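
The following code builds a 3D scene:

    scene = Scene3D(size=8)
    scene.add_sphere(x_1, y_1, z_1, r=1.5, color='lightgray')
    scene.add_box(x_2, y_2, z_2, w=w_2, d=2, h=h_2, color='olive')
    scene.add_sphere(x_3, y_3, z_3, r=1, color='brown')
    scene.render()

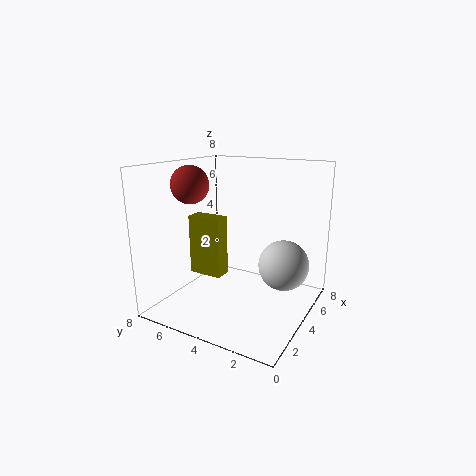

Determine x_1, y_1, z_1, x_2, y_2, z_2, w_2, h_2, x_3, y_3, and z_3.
x_1 = 6; y_1 = 2; z_1 = 2; x_2 = 3.5; y_2 = 5; z_2 = 1.5; w_2 = 1; h_2 = 3.5; x_3 = 2.5; y_3 = 6; z_3 = 7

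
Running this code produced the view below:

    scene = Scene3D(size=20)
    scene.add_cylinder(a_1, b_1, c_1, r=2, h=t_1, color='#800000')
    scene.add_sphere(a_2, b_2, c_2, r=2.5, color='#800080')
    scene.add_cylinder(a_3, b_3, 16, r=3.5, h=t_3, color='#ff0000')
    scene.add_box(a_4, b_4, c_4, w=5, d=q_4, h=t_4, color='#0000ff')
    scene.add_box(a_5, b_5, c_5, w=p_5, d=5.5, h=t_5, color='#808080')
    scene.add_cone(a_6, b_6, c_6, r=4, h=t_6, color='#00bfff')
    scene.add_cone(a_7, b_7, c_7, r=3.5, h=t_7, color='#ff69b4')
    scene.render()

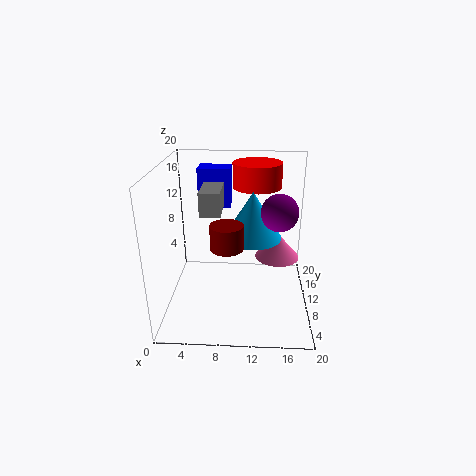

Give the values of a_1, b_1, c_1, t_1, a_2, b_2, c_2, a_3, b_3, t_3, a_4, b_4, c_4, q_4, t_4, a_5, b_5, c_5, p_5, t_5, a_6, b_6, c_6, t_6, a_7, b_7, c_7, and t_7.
a_1 = 9
b_1 = 4
c_1 = 11.5
t_1 = 3
a_2 = 15.5
b_2 = 9.5
c_2 = 14
a_3 = 12.5
b_3 = 14.5
t_3 = 3.5
a_4 = 3.5
b_4 = 16.5
c_4 = 12
q_4 = 3.5
t_4 = 6
a_5 = 4.5
b_5 = 11
c_5 = 12.5
p_5 = 3
t_5 = 3.5
a_6 = 12
b_6 = 10.5
c_6 = 10
t_6 = 6.5
a_7 = 16
b_7 = 16
c_7 = 4
t_7 = 4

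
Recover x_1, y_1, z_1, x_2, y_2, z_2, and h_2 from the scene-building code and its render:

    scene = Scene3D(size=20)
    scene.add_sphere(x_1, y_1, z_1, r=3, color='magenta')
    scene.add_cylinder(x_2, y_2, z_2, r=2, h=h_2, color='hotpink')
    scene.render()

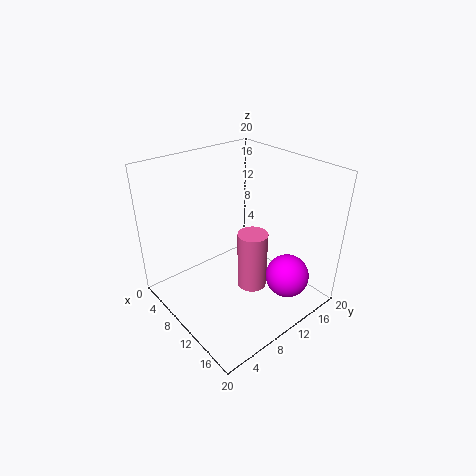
x_1 = 16
y_1 = 14
z_1 = 5
x_2 = 13
y_2 = 10
z_2 = 4
h_2 = 8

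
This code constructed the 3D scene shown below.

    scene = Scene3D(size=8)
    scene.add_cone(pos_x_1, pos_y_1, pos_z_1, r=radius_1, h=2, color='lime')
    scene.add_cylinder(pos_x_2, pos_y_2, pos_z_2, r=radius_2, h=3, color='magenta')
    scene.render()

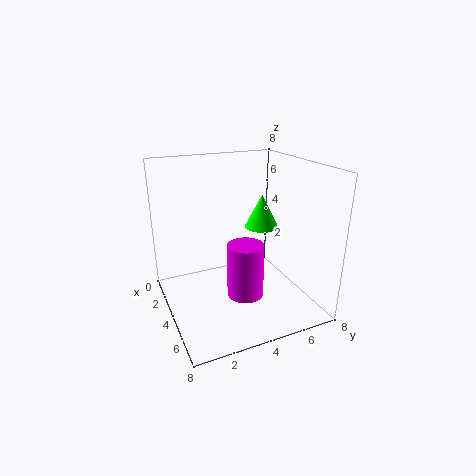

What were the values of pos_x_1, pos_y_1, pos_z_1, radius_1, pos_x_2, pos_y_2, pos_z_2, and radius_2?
pos_x_1 = 3; pos_y_1 = 6; pos_z_1 = 4; radius_1 = 1; pos_x_2 = 5; pos_y_2 = 4; pos_z_2 = 1; radius_2 = 1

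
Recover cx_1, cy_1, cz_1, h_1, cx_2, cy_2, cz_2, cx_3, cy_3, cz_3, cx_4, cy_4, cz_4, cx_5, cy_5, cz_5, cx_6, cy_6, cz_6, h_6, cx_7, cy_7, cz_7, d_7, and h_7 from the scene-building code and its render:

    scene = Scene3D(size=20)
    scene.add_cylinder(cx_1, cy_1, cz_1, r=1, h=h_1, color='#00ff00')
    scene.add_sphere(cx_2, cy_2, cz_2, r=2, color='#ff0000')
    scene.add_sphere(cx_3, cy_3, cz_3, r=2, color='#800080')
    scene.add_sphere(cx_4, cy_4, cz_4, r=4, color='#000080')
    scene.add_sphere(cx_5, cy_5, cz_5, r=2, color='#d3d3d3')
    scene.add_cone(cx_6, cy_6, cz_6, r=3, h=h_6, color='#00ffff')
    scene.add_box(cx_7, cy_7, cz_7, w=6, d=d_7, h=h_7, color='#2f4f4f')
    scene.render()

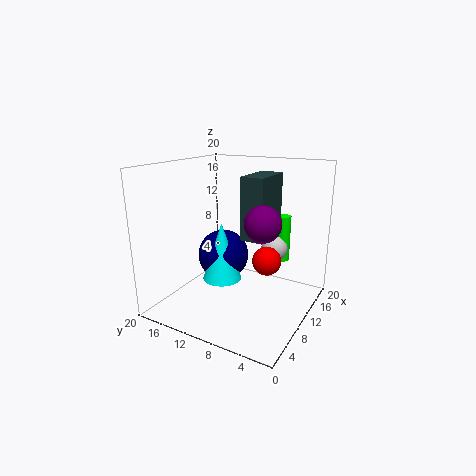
cx_1 = 17, cy_1 = 6, cz_1 = 5, h_1 = 7, cx_2 = 11, cy_2 = 6, cz_2 = 7, cx_3 = 3, cy_3 = 3, cz_3 = 15, cx_4 = 14, cy_4 = 15, cz_4 = 5, cx_5 = 16, cy_5 = 7, cz_5 = 7, cx_6 = 12, cy_6 = 14, cz_6 = 2, h_6 = 9, cx_7 = 7, cy_7 = 5, cz_7 = 11, d_7 = 3, h_7 = 8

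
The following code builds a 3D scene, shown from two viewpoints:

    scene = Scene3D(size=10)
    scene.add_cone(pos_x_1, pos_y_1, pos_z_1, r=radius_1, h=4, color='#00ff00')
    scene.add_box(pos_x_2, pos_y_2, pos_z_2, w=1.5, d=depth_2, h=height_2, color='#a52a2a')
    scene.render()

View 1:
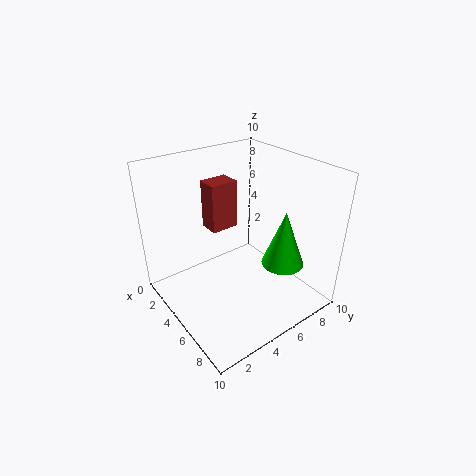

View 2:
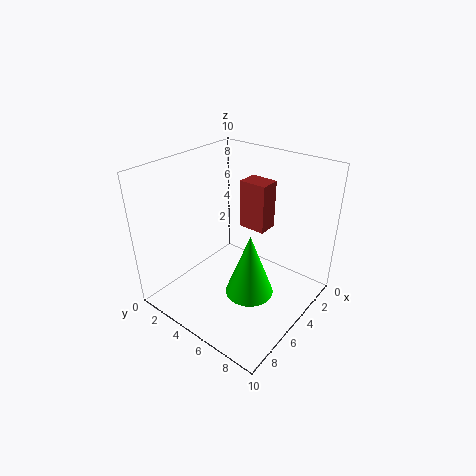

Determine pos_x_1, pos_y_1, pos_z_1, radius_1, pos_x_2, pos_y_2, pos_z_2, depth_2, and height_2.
pos_x_1 = 7; pos_y_1 = 7.5; pos_z_1 = 3; radius_1 = 1.5; pos_x_2 = 2; pos_y_2 = 4; pos_z_2 = 5; depth_2 = 2; height_2 = 3.5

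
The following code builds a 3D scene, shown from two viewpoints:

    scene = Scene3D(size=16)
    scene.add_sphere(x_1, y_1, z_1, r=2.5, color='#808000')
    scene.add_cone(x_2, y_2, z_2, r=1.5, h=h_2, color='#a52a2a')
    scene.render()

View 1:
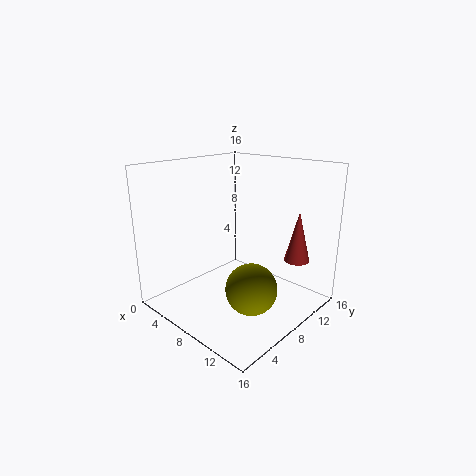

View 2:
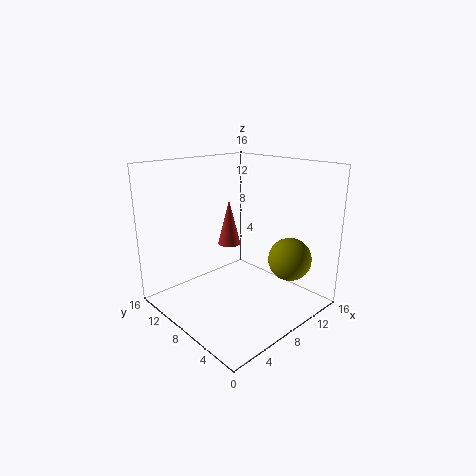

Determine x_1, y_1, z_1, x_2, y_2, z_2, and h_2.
x_1 = 13, y_1 = 4.5, z_1 = 5, x_2 = 12, y_2 = 14, z_2 = 4.5, h_2 = 6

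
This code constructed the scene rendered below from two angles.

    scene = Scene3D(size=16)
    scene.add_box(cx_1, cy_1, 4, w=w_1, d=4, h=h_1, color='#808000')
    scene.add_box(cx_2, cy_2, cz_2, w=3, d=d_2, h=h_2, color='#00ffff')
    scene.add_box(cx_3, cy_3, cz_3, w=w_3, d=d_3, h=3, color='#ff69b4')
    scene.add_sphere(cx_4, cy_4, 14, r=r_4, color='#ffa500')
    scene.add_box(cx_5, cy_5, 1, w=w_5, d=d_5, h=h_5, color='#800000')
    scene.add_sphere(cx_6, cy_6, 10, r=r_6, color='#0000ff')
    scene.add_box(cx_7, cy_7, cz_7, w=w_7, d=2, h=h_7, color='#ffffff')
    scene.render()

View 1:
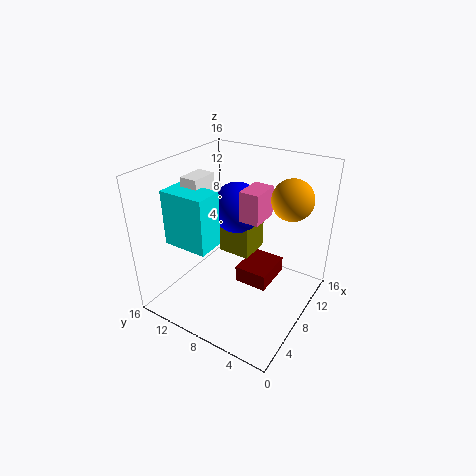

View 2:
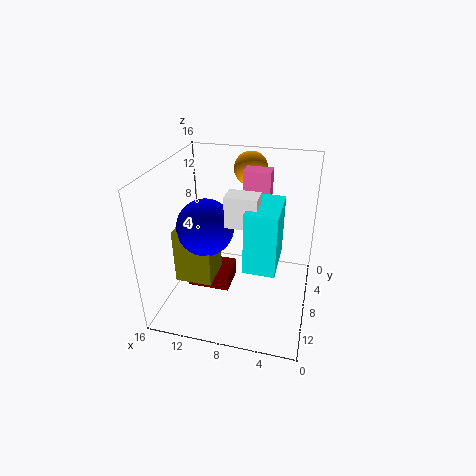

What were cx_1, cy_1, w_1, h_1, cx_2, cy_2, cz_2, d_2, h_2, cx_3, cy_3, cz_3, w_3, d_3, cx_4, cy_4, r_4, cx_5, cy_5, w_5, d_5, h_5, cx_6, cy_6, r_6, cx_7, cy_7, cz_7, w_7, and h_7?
cx_1 = 10
cy_1 = 8
w_1 = 4
h_1 = 6
cx_2 = 3
cy_2 = 9
cz_2 = 8
d_2 = 5
h_2 = 6
cx_3 = 5
cy_3 = 4
cz_3 = 12
w_3 = 3
d_3 = 2
cx_4 = 8
cy_4 = 2
r_4 = 2
cx_5 = 9
cy_5 = 5
w_5 = 5
d_5 = 4
h_5 = 2
cx_6 = 11
cy_6 = 10
r_6 = 3
cx_7 = 5
cy_7 = 11
cz_7 = 12
w_7 = 3
h_7 = 3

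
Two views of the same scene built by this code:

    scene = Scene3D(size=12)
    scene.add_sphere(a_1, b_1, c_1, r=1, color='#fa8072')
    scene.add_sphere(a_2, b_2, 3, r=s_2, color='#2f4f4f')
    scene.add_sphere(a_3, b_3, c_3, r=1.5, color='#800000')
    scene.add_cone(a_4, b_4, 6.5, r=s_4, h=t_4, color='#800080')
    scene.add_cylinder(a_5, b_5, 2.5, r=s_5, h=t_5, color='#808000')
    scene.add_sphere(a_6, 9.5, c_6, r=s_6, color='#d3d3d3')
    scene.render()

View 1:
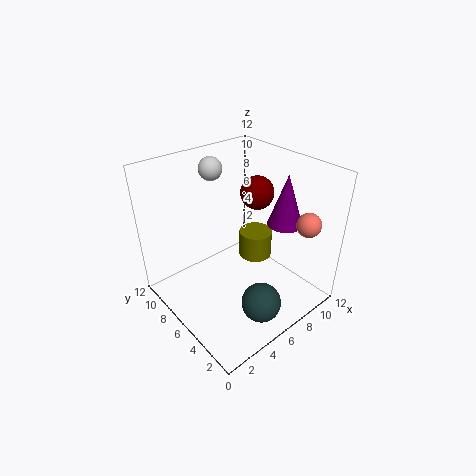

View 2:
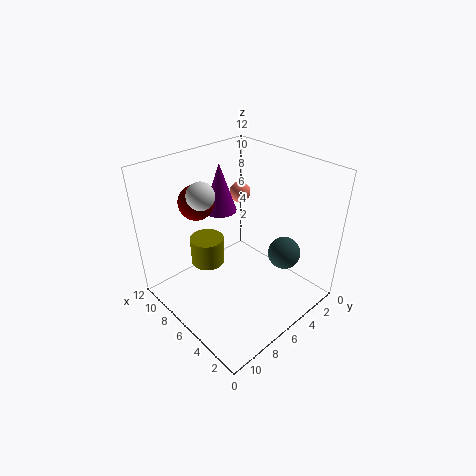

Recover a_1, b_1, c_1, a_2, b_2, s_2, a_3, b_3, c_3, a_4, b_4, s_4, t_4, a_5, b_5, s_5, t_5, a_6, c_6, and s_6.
a_1 = 10, b_1 = 2, c_1 = 7.5, a_2 = 4.5, b_2 = 1.5, s_2 = 1.5, a_3 = 9.5, b_3 = 7.5, c_3 = 8.5, a_4 = 10, b_4 = 4.5, s_4 = 1.5, t_4 = 4.5, a_5 = 9, b_5 = 7, s_5 = 1.5, t_5 = 2.5, a_6 = 6, c_6 = 11, s_6 = 1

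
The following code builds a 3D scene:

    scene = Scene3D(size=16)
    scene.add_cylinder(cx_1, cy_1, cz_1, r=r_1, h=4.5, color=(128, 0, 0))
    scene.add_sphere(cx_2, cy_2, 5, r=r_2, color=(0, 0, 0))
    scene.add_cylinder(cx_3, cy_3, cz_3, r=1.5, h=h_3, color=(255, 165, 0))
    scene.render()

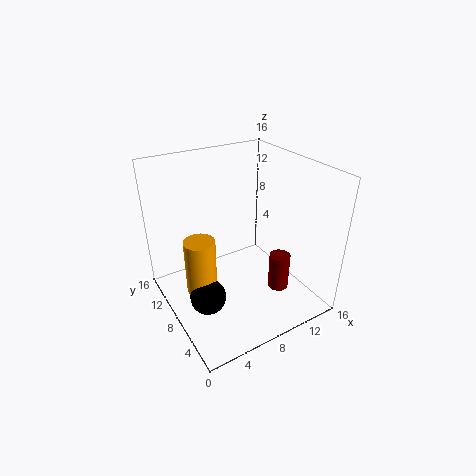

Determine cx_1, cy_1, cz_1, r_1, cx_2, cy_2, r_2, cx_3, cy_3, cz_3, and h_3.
cx_1 = 13
cy_1 = 6.5
cz_1 = 0.25
r_1 = 1.25
cx_2 = 2.25
cy_2 = 4.25
r_2 = 1.75
cx_3 = 2.25
cy_3 = 5.5
cz_3 = 5.25
h_3 = 5.5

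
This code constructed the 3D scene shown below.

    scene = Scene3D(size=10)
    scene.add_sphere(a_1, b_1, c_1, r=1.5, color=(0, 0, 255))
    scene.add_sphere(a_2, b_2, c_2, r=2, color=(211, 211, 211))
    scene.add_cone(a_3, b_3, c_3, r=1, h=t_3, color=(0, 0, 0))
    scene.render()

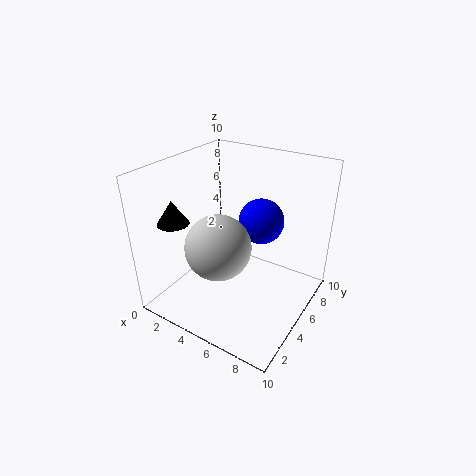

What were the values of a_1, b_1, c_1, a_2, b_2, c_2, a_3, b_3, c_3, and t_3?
a_1 = 6.5, b_1 = 5.5, c_1 = 6.5, a_2 = 5.5, b_2 = 2, c_2 = 6, a_3 = 2.5, b_3 = 1.5, c_3 = 7, t_3 = 1.5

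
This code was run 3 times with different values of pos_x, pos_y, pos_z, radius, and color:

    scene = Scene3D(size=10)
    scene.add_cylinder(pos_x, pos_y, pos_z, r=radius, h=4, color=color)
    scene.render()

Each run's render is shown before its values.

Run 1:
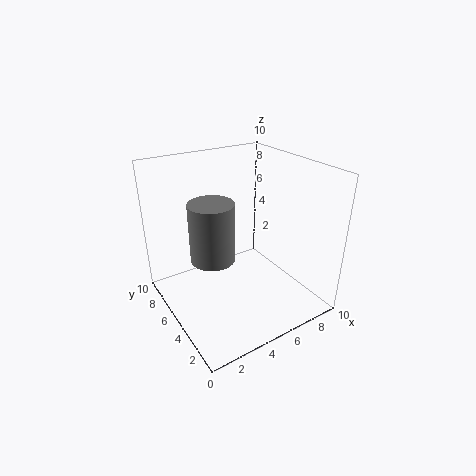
pos_x = 3; pos_y = 5; pos_z = 4; radius = 1.5; color = 'gray'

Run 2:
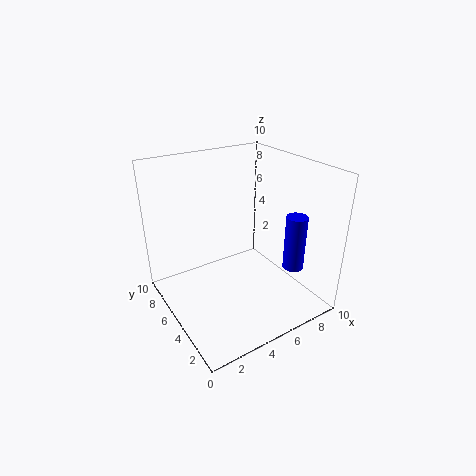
pos_x = 8.5; pos_y = 3; pos_z = 2.5; radius = 0.75; color = 'blue'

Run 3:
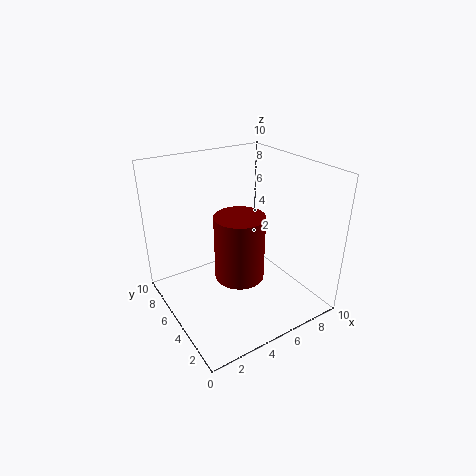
pos_x = 3.5; pos_y = 2.5; pos_z = 4; radius = 1.5; color = 'maroon'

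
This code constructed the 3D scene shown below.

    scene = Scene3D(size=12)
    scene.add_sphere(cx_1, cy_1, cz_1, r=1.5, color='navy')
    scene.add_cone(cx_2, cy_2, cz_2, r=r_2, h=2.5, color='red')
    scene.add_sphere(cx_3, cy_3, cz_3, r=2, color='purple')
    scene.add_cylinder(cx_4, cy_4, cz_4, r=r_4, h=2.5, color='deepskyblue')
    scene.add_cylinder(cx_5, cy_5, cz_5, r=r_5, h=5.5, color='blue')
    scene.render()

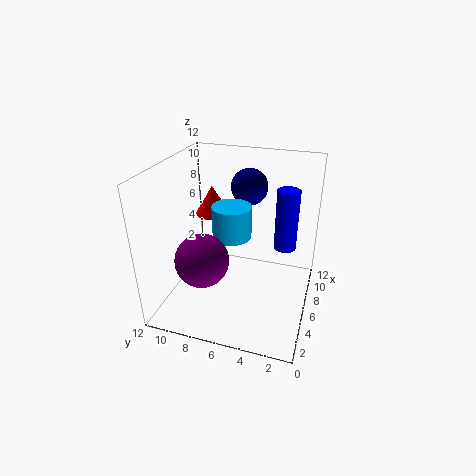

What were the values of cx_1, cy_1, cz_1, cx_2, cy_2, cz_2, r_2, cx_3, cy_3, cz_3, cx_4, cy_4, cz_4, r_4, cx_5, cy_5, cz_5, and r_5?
cx_1 = 7.5, cy_1 = 5.5, cz_1 = 10, cx_2 = 8, cy_2 = 9, cz_2 = 7, r_2 = 1.5, cx_3 = 2, cy_3 = 7.5, cz_3 = 6, cx_4 = 4.5, cy_4 = 6, cz_4 = 7, r_4 = 1.5, cx_5 = 9, cy_5 = 2.5, cz_5 = 4, r_5 = 1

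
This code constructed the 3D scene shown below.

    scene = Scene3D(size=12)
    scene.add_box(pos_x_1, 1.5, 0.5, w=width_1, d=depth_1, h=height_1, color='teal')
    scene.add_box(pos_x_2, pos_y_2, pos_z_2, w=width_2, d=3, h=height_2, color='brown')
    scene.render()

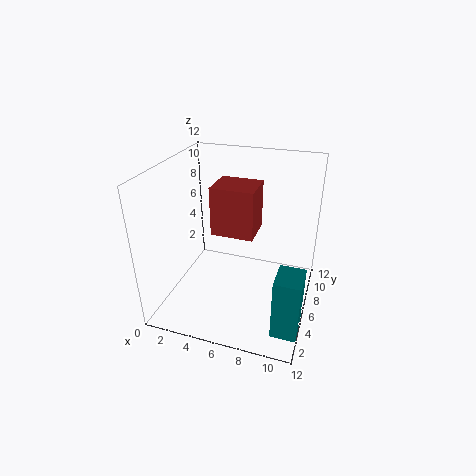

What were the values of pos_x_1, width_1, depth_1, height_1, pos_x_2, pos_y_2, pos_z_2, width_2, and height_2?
pos_x_1 = 10
width_1 = 2
depth_1 = 2.5
height_1 = 5
pos_x_2 = 4
pos_y_2 = 5
pos_z_2 = 6.5
width_2 = 3.5
height_2 = 4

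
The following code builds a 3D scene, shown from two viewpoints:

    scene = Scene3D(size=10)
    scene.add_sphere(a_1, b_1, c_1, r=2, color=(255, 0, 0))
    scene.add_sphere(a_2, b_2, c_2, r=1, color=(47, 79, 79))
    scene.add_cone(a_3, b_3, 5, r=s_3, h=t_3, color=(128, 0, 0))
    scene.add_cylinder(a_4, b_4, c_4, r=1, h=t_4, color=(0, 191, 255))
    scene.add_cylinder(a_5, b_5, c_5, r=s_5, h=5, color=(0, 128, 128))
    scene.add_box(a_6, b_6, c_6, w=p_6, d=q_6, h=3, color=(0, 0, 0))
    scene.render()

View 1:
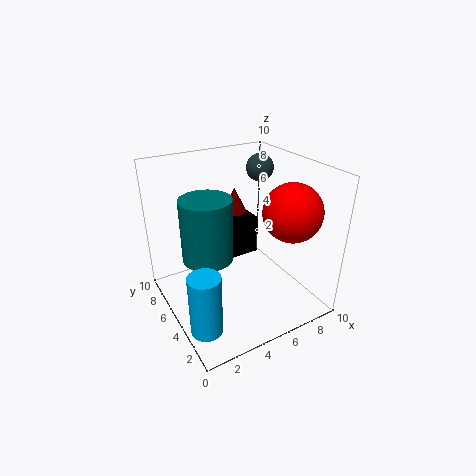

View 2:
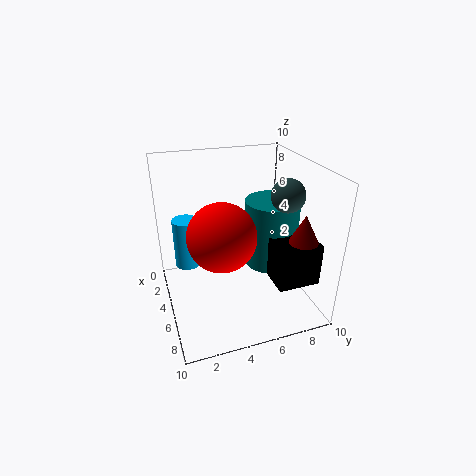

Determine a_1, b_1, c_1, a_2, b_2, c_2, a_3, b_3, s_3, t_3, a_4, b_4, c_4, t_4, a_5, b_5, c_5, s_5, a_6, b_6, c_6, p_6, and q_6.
a_1 = 8, b_1 = 3, c_1 = 7, a_2 = 8, b_2 = 7, c_2 = 9, a_3 = 7, b_3 = 9, s_3 = 1, t_3 = 2, a_4 = 1, b_4 = 2, c_4 = 1, t_4 = 4, a_5 = 4, b_5 = 8, c_5 = 2, s_5 = 2, a_6 = 5, b_6 = 7, c_6 = 2, p_6 = 3, q_6 = 3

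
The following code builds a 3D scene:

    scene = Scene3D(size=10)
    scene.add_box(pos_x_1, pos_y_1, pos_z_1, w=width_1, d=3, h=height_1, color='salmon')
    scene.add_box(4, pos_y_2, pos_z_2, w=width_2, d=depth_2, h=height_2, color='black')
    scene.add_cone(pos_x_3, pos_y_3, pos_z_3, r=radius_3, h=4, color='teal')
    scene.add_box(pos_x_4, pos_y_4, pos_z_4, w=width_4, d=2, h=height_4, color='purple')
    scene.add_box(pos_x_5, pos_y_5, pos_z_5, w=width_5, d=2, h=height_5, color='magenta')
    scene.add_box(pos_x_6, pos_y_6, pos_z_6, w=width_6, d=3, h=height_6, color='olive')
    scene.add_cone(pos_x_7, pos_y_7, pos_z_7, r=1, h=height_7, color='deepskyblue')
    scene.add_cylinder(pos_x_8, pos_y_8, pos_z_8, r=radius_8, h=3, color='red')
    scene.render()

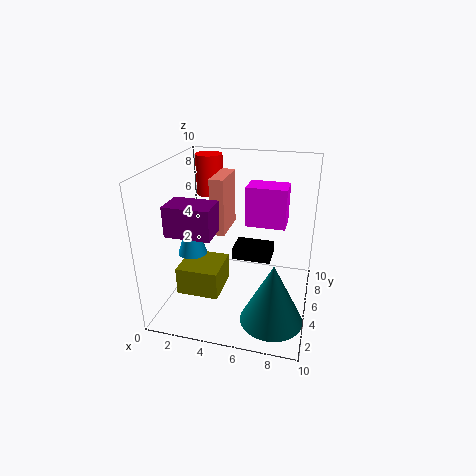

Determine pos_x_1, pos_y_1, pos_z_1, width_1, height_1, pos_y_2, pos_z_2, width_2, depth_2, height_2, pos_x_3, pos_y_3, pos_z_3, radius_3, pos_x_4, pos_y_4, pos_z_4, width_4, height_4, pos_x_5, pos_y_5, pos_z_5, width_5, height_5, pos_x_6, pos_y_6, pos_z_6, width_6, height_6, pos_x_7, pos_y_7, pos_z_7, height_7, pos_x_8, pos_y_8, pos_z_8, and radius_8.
pos_x_1 = 3, pos_y_1 = 5, pos_z_1 = 5, width_1 = 1, height_1 = 4, pos_y_2 = 7, pos_z_2 = 2, width_2 = 3, depth_2 = 2, height_2 = 1, pos_x_3 = 8, pos_y_3 = 2, pos_z_3 = 1, radius_3 = 2, pos_x_4 = 1, pos_y_4 = 2, pos_z_4 = 6, width_4 = 3, height_4 = 2, pos_x_5 = 5, pos_y_5 = 7, pos_z_5 = 5, width_5 = 3, height_5 = 3, pos_x_6 = 1, pos_y_6 = 3, pos_z_6 = 1, width_6 = 3, height_6 = 2, pos_x_7 = 2, pos_y_7 = 4, pos_z_7 = 4, height_7 = 3, pos_x_8 = 2, pos_y_8 = 8, pos_z_8 = 7, radius_8 = 1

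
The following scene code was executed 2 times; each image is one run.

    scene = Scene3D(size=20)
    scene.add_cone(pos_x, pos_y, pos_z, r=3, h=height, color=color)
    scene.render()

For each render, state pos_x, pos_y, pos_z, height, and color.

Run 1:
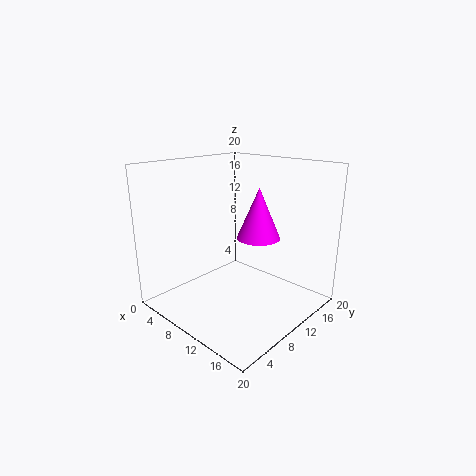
pos_x = 12, pos_y = 12, pos_z = 10, height = 7, color = 'magenta'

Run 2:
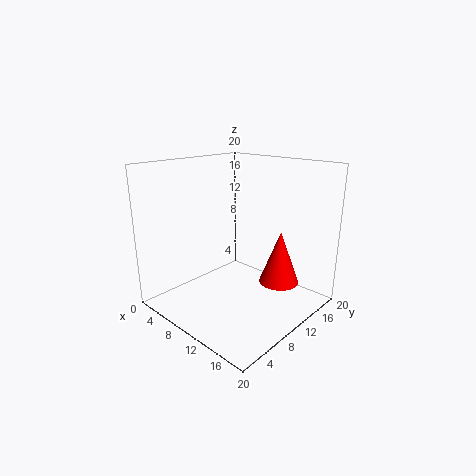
pos_x = 13, pos_y = 16, pos_z = 2, height = 8, color = 'red'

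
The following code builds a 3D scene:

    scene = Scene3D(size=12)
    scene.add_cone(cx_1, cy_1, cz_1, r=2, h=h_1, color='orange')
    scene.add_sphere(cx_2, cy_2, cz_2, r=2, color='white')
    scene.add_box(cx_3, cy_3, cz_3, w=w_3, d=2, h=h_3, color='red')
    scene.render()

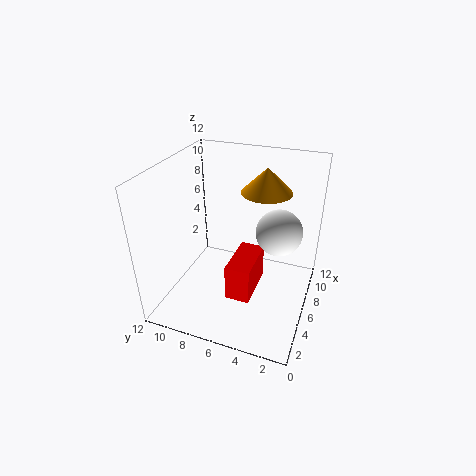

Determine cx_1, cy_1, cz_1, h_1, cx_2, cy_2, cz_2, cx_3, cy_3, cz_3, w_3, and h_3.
cx_1 = 7; cy_1 = 4; cz_1 = 10; h_1 = 2; cx_2 = 8; cy_2 = 3; cz_2 = 6; cx_3 = 3; cy_3 = 4; cz_3 = 2; w_3 = 4; h_3 = 3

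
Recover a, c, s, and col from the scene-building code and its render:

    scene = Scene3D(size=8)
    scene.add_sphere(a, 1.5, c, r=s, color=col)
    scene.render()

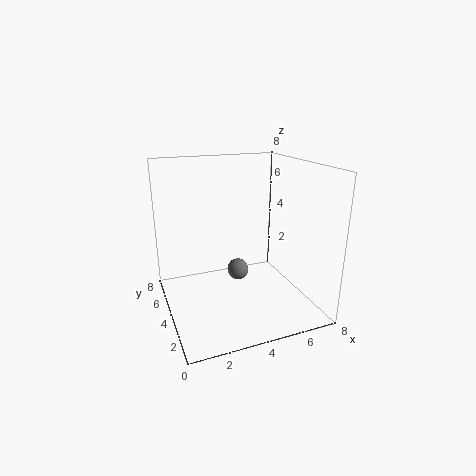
a = 3
c = 3.5
s = 0.5
col = 'gray'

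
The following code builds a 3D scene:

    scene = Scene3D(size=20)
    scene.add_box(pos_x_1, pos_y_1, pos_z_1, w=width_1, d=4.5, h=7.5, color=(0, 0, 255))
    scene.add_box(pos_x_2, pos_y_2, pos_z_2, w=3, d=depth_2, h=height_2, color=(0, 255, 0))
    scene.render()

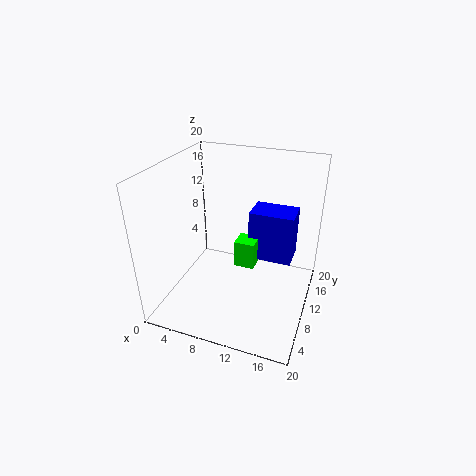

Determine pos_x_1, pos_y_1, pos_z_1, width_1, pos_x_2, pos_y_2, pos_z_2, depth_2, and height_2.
pos_x_1 = 10.5
pos_y_1 = 13
pos_z_1 = 5
width_1 = 6.5
pos_x_2 = 9
pos_y_2 = 11
pos_z_2 = 4.5
depth_2 = 3
height_2 = 4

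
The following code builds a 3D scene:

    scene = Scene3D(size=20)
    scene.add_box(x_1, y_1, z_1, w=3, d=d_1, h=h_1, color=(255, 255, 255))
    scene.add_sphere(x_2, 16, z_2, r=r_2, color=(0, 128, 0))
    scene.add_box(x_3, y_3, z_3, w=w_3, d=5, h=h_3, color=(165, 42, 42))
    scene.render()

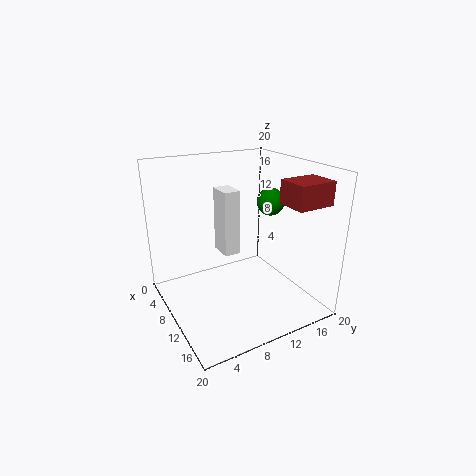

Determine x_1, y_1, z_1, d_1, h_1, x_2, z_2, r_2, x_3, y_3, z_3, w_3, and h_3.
x_1 = 11
y_1 = 6
z_1 = 10
d_1 = 2
h_1 = 8
x_2 = 9
z_2 = 14
r_2 = 2
x_3 = 15
y_3 = 13
z_3 = 16
w_3 = 4
h_3 = 3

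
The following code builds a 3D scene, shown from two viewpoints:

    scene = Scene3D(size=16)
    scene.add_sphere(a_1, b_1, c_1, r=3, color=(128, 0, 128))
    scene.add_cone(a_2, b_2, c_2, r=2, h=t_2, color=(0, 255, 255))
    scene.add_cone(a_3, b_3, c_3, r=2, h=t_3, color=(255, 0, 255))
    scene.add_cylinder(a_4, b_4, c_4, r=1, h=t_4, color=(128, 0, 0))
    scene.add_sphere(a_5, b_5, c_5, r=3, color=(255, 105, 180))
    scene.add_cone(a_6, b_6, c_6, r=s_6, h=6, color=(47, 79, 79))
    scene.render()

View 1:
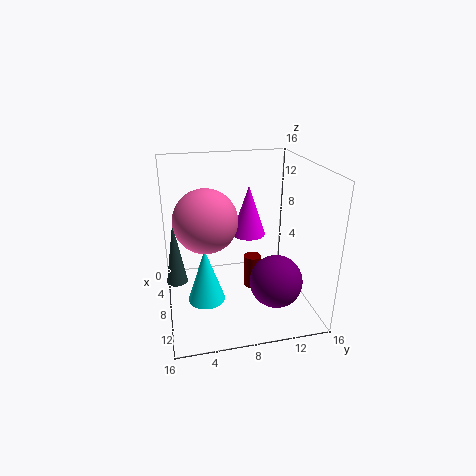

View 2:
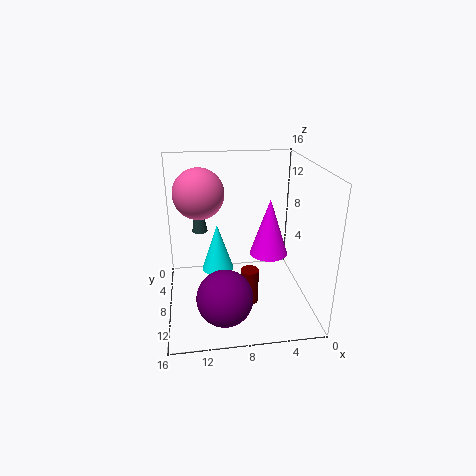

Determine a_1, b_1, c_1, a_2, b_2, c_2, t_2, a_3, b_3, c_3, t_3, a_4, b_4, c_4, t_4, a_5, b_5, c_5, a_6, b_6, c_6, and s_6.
a_1 = 10, b_1 = 12, c_1 = 3, a_2 = 10, b_2 = 4, c_2 = 2, t_2 = 6, a_3 = 5, b_3 = 10, c_3 = 7, t_3 = 6, a_4 = 7, b_4 = 10, c_4 = 1, t_4 = 4, a_5 = 12, b_5 = 4, c_5 = 12, a_6 = 12, b_6 = 1, c_6 = 6, s_6 = 1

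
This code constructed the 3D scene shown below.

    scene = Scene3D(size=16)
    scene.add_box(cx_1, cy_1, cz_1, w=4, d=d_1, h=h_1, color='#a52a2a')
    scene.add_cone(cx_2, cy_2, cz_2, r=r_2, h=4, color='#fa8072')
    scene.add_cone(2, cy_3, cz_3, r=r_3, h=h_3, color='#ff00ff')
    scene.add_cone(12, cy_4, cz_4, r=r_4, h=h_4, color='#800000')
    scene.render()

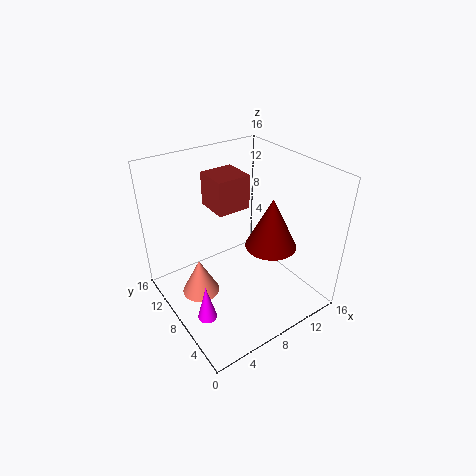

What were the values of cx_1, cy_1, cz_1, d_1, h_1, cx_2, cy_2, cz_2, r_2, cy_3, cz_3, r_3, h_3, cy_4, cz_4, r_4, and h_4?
cx_1 = 7; cy_1 = 10; cz_1 = 10; d_1 = 4; h_1 = 4; cx_2 = 3; cy_2 = 8; cz_2 = 3; r_2 = 2; cy_3 = 5; cz_3 = 2; r_3 = 1; h_3 = 4; cy_4 = 7; cz_4 = 6; r_4 = 3; h_4 = 6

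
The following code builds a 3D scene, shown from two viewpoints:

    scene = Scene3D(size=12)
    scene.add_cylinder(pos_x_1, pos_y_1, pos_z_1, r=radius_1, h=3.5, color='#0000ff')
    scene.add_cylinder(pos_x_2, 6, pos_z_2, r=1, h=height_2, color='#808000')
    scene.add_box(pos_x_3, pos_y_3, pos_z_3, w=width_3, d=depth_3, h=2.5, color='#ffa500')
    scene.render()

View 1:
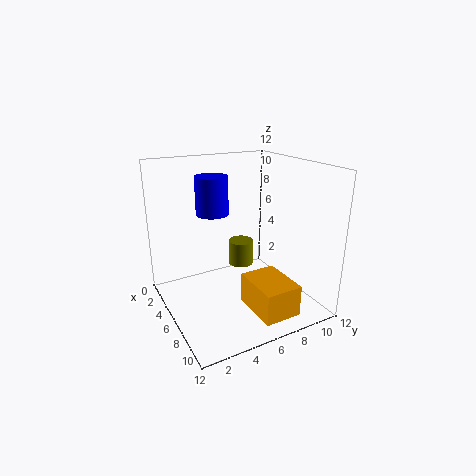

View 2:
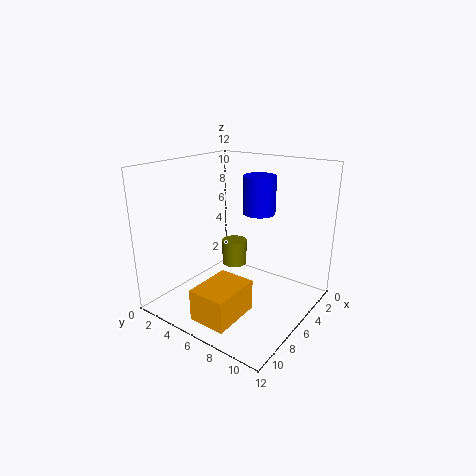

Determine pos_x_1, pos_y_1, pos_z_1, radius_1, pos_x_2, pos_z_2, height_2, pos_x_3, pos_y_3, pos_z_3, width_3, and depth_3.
pos_x_1 = 2, pos_y_1 = 5.5, pos_z_1 = 7, radius_1 = 1.5, pos_x_2 = 6.5, pos_z_2 = 4, height_2 = 2, pos_x_3 = 7.5, pos_y_3 = 5.5, pos_z_3 = 1, width_3 = 4, depth_3 = 3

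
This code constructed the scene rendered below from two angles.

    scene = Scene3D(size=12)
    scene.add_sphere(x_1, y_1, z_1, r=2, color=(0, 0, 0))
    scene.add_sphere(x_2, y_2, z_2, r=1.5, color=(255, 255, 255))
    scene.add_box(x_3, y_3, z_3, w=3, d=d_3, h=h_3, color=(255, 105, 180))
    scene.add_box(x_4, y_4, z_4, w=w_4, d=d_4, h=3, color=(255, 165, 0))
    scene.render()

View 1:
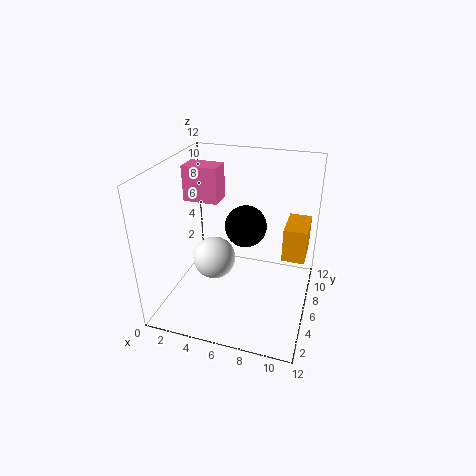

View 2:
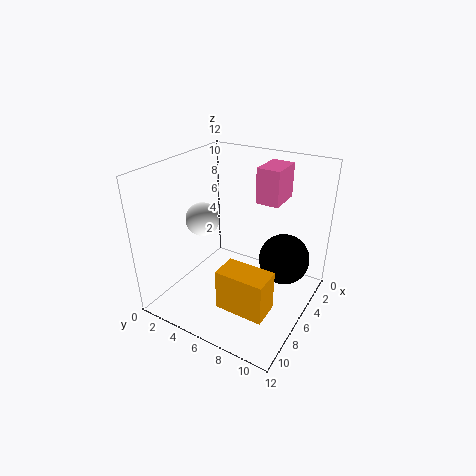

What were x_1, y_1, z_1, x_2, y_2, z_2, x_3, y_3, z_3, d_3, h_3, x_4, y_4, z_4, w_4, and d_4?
x_1 = 5.5; y_1 = 10; z_1 = 5; x_2 = 5.5; y_2 = 2; z_2 = 6.5; x_3 = 1; y_3 = 6.5; z_3 = 8.5; d_3 = 2; h_3 = 3; x_4 = 9.5; y_4 = 7.5; z_4 = 3.5; w_4 = 2; d_4 = 3.5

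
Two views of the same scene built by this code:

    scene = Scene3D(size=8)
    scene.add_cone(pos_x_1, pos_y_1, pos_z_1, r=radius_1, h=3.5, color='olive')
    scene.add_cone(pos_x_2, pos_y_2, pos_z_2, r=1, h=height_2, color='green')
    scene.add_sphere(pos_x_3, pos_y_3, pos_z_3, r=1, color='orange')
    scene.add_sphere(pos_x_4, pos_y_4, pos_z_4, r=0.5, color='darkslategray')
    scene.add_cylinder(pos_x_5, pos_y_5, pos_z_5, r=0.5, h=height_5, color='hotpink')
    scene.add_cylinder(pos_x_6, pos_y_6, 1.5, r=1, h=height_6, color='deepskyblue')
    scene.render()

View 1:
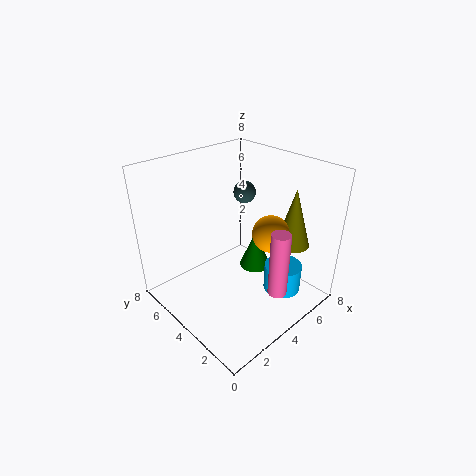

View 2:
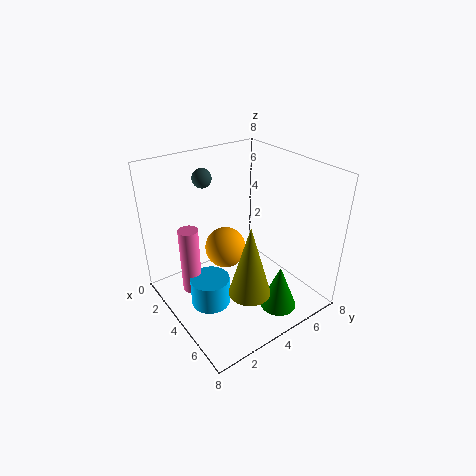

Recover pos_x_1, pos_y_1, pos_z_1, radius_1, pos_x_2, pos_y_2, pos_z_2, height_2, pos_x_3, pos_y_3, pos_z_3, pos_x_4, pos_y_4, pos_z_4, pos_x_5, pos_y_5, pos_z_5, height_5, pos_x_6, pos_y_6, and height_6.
pos_x_1 = 7
pos_y_1 = 2.5
pos_z_1 = 3
radius_1 = 1
pos_x_2 = 6.5
pos_y_2 = 5
pos_z_2 = 0.5
height_2 = 2.5
pos_x_3 = 5
pos_y_3 = 2.5
pos_z_3 = 4.5
pos_x_4 = 3
pos_y_4 = 2.5
pos_z_4 = 7.5
pos_x_5 = 4
pos_y_5 = 1
pos_z_5 = 2
height_5 = 3.5
pos_x_6 = 5
pos_y_6 = 1.5
height_6 = 1.5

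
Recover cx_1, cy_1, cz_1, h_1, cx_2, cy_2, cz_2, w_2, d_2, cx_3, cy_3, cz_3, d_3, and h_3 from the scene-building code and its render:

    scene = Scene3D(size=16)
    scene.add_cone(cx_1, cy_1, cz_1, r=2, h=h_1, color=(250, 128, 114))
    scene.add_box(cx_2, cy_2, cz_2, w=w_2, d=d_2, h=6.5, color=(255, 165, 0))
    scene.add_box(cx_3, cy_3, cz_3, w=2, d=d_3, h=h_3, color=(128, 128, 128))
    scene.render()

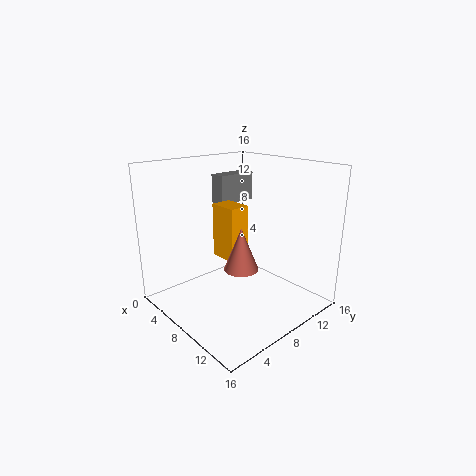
cx_1 = 8; cy_1 = 8.5; cz_1 = 4; h_1 = 5; cx_2 = 3.5; cy_2 = 8; cz_2 = 4.5; w_2 = 3.5; d_2 = 2.5; cx_3 = 1.5; cy_3 = 9.5; cz_3 = 10.5; d_3 = 5; h_3 = 3.5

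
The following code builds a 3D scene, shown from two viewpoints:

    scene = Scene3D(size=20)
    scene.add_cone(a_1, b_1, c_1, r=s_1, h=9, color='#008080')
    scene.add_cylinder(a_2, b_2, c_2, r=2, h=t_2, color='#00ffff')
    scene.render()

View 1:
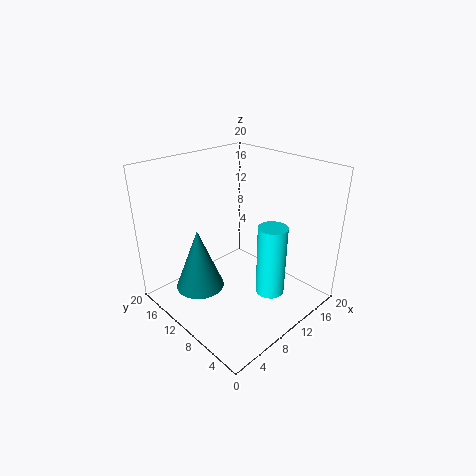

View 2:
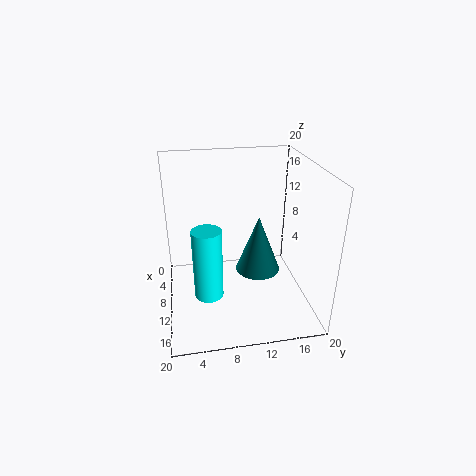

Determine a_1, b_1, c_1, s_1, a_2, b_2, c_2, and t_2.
a_1 = 6, b_1 = 14, c_1 = 2, s_1 = 3.5, a_2 = 12, b_2 = 5.5, c_2 = 2.5, t_2 = 10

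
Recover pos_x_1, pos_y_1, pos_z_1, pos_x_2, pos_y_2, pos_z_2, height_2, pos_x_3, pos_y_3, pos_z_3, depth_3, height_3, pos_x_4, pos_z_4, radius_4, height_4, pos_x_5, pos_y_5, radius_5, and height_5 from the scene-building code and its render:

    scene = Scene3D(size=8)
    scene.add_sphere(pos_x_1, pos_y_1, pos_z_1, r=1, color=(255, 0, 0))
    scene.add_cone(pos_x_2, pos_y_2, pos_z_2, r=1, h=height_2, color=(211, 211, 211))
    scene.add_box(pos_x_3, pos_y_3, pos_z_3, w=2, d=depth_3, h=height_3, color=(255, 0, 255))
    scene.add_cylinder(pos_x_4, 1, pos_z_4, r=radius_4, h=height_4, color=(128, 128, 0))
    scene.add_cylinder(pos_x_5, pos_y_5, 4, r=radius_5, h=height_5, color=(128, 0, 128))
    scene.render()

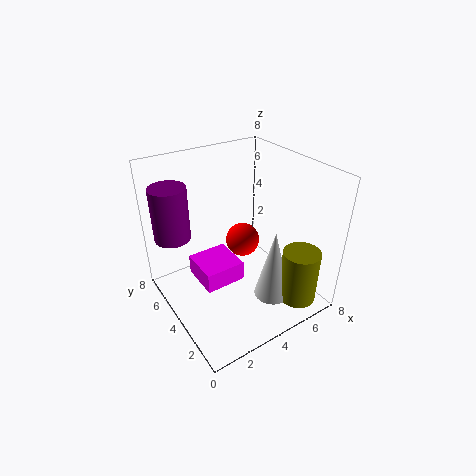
pos_x_1 = 5; pos_y_1 = 5; pos_z_1 = 3; pos_x_2 = 5; pos_y_2 = 2; pos_z_2 = 1; height_2 = 4; pos_x_3 = 1; pos_y_3 = 2; pos_z_3 = 3; depth_3 = 2; height_3 = 1; pos_x_4 = 6; pos_z_4 = 1; radius_4 = 1; height_4 = 3; pos_x_5 = 1; pos_y_5 = 6; radius_5 = 1; height_5 = 3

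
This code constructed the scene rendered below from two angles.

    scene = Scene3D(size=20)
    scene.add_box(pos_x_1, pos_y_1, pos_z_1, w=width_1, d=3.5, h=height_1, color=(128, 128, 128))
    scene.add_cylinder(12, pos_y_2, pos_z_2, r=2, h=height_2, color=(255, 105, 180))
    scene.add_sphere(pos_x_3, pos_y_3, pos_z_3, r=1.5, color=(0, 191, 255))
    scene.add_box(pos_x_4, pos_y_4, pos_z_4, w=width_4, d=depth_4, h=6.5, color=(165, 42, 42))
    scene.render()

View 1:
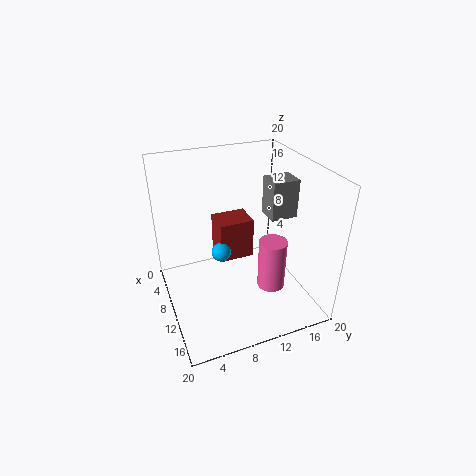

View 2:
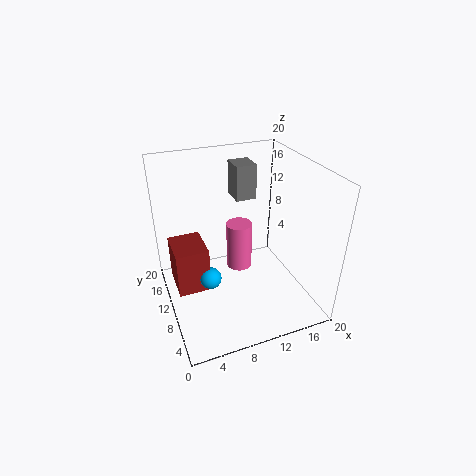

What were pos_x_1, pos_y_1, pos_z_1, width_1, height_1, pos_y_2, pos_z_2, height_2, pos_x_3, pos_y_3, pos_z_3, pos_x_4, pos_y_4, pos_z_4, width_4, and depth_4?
pos_x_1 = 11
pos_y_1 = 13
pos_z_1 = 14
width_1 = 3
height_1 = 5
pos_y_2 = 14.5
pos_z_2 = 2
height_2 = 7.5
pos_x_3 = 5.5
pos_y_3 = 9
pos_z_3 = 5
pos_x_4 = 1
pos_y_4 = 9
pos_z_4 = 3
width_4 = 4.5
depth_4 = 5.5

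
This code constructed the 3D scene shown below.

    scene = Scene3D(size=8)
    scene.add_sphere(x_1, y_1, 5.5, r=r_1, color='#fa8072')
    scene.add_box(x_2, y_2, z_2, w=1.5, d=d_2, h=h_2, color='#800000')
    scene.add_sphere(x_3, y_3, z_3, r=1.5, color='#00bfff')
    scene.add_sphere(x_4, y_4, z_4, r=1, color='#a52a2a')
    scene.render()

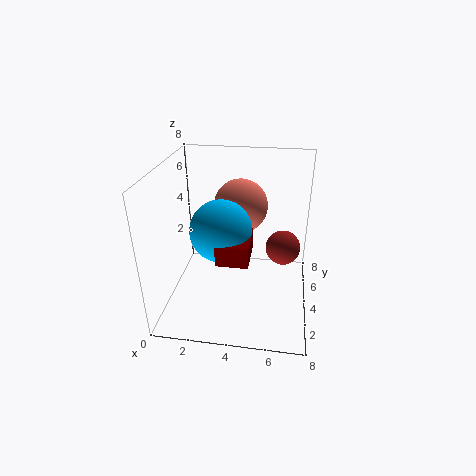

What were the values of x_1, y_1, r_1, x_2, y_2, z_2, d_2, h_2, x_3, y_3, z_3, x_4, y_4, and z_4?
x_1 = 4, y_1 = 5, r_1 = 1.5, x_2 = 3.5, y_2 = 0.5, z_2 = 4.5, d_2 = 2, h_2 = 1, x_3 = 3.5, y_3 = 2, z_3 = 5.5, x_4 = 6.5, y_4 = 5, z_4 = 3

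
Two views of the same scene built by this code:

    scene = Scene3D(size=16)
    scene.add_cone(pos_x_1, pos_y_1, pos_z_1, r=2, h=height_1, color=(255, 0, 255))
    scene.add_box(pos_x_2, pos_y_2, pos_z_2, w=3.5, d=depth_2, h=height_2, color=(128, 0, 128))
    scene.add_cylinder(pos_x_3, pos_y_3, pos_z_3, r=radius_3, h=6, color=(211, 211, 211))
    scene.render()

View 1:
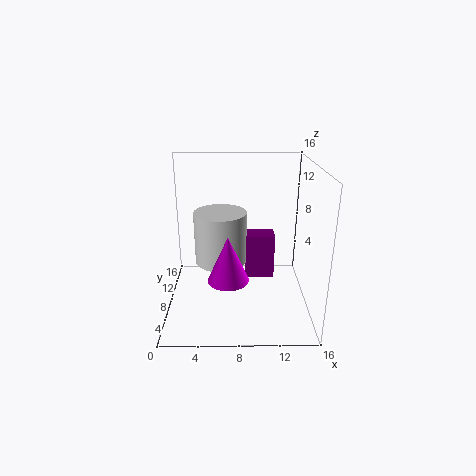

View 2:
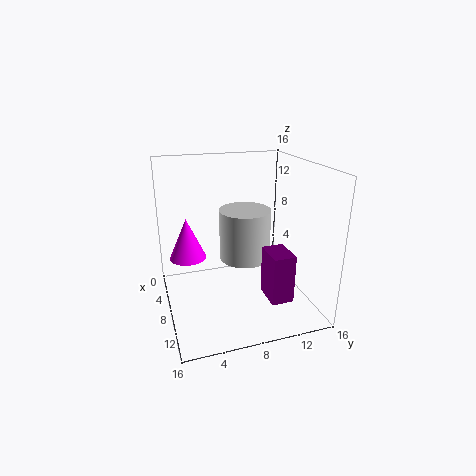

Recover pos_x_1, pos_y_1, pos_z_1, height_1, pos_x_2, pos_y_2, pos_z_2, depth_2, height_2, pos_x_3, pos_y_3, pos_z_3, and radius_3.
pos_x_1 = 7, pos_y_1 = 2.5, pos_z_1 = 6, height_1 = 4.5, pos_x_2 = 9, pos_y_2 = 10.5, pos_z_2 = 1.5, depth_2 = 2.5, height_2 = 5.5, pos_x_3 = 6, pos_y_3 = 9.5, pos_z_3 = 4.5, radius_3 = 3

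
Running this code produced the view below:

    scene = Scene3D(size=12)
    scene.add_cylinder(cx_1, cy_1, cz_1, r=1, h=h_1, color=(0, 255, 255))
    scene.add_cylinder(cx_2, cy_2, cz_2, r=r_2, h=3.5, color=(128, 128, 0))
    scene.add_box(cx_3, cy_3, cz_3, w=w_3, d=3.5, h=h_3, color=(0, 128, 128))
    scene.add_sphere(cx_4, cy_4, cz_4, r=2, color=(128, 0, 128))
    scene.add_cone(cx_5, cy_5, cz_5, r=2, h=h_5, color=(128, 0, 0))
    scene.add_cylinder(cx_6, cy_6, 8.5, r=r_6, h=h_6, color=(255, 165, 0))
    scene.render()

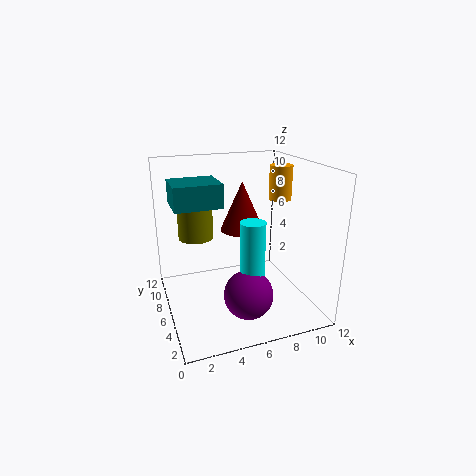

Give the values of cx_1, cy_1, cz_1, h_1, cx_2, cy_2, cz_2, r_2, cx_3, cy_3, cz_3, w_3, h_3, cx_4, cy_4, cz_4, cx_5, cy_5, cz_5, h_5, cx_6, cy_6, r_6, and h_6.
cx_1 = 6.5
cy_1 = 4
cz_1 = 2.5
h_1 = 5.5
cx_2 = 3
cy_2 = 8.5
cz_2 = 5.5
r_2 = 1.5
cx_3 = 1
cy_3 = 6.5
cz_3 = 8.5
w_3 = 4
h_3 = 2
cx_4 = 6
cy_4 = 3.5
cz_4 = 2
cx_5 = 7.5
cy_5 = 9
cz_5 = 5.5
h_5 = 4.5
cx_6 = 10.5
cy_6 = 7.5
r_6 = 1
h_6 = 3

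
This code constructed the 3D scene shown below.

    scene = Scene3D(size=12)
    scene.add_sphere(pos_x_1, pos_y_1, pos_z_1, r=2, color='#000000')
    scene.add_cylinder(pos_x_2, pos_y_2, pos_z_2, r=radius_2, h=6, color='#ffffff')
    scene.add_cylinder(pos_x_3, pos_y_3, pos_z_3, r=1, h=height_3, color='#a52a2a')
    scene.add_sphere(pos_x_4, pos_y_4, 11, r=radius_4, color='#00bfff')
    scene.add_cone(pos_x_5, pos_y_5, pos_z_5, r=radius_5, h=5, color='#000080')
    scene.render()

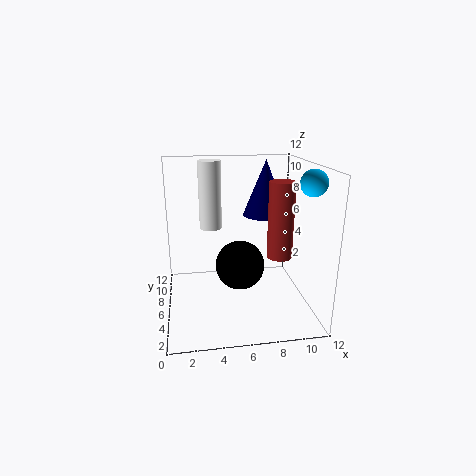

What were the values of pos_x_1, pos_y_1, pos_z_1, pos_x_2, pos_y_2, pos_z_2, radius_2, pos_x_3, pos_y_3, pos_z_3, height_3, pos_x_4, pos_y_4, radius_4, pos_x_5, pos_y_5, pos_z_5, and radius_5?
pos_x_1 = 6, pos_y_1 = 5, pos_z_1 = 4, pos_x_2 = 4, pos_y_2 = 9, pos_z_2 = 6, radius_2 = 1, pos_x_3 = 9, pos_y_3 = 4, pos_z_3 = 5, height_3 = 6, pos_x_4 = 11, pos_y_4 = 3, radius_4 = 1, pos_x_5 = 9, pos_y_5 = 9, pos_z_5 = 7, radius_5 = 2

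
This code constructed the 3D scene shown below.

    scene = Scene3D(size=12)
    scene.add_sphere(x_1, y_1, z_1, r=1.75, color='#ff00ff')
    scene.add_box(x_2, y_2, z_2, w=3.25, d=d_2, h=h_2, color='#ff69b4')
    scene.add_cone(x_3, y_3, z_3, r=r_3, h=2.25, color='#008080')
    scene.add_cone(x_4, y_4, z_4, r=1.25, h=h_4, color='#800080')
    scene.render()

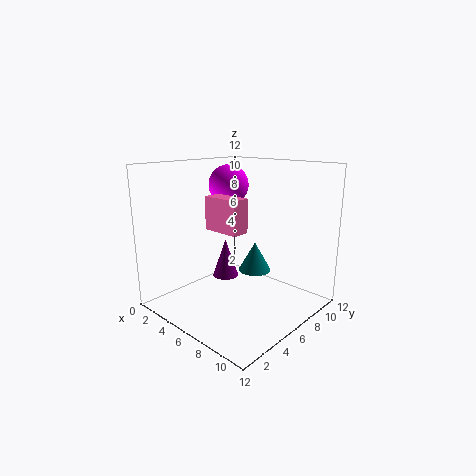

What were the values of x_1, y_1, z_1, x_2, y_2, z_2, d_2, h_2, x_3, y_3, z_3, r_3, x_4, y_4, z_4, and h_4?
x_1 = 3.5; y_1 = 7.5; z_1 = 10; x_2 = 4; y_2 = 4.25; z_2 = 6.75; d_2 = 1.5; h_2 = 2.75; x_3 = 8.25; y_3 = 5.5; z_3 = 4; r_3 = 1.25; x_4 = 2.25; y_4 = 8.25; z_4 = 0.75; h_4 = 3.75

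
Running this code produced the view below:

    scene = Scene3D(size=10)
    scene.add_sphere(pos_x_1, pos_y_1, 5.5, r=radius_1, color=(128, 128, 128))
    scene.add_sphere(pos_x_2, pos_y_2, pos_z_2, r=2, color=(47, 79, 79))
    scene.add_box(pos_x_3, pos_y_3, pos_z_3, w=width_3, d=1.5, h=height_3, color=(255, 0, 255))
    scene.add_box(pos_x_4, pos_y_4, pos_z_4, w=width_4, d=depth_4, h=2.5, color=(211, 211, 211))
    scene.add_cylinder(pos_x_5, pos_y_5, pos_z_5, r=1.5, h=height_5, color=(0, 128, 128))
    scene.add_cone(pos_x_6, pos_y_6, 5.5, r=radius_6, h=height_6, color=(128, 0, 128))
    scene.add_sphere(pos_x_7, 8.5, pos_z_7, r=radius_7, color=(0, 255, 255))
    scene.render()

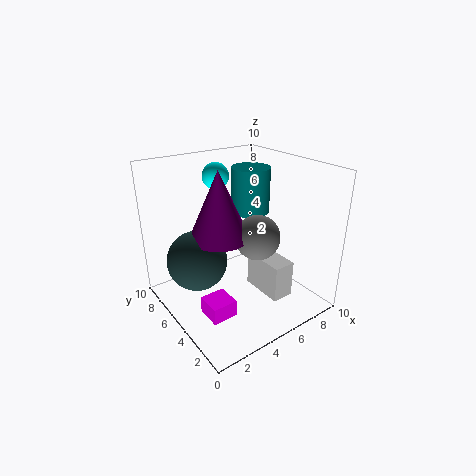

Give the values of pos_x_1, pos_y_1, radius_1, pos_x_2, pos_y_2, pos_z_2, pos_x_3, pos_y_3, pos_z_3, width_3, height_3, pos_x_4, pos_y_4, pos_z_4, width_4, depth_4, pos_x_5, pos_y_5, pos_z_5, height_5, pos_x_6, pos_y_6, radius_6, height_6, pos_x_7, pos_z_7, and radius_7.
pos_x_1 = 5.5; pos_y_1 = 3.5; radius_1 = 1.5; pos_x_2 = 2; pos_y_2 = 5.5; pos_z_2 = 4; pos_x_3 = 0.5; pos_y_3 = 1; pos_z_3 = 2.5; width_3 = 1.5; height_3 = 1; pos_x_4 = 5.5; pos_y_4 = 1.5; pos_z_4 = 1.5; width_4 = 1.5; depth_4 = 3; pos_x_5 = 8; pos_y_5 = 7.5; pos_z_5 = 5.5; height_5 = 3.5; pos_x_6 = 3.5; pos_y_6 = 5; radius_6 = 2; height_6 = 4.5; pos_x_7 = 5.5; pos_z_7 = 8.5; radius_7 = 1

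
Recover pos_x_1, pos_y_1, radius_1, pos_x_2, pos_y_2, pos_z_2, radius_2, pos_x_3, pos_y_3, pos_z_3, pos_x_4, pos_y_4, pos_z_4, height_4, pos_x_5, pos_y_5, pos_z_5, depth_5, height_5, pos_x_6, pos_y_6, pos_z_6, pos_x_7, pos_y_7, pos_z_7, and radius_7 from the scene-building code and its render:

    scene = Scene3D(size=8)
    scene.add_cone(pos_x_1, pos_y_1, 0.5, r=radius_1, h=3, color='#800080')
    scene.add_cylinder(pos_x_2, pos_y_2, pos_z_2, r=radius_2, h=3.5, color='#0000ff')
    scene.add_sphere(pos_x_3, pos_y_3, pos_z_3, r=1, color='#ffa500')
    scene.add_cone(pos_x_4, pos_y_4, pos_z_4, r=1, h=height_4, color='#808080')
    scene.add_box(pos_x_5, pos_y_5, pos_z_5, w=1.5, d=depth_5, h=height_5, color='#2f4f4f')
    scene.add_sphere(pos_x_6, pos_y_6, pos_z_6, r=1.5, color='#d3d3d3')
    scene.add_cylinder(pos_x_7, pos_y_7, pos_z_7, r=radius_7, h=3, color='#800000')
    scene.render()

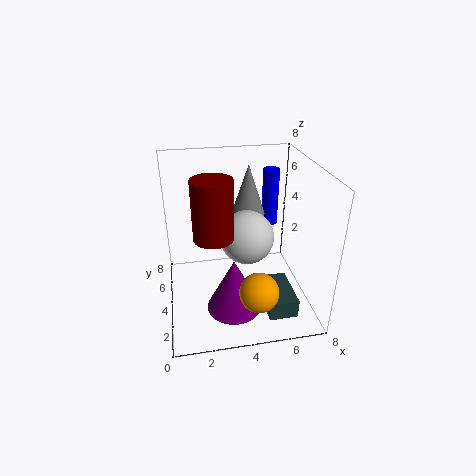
pos_x_1 = 3.5
pos_y_1 = 2.5
radius_1 = 1.5
pos_x_2 = 6.5
pos_y_2 = 6.5
pos_z_2 = 3.5
radius_2 = 0.5
pos_x_3 = 4.5
pos_y_3 = 1
pos_z_3 = 2.5
pos_x_4 = 5
pos_y_4 = 6
pos_z_4 = 4.5
height_4 = 3
pos_x_5 = 5
pos_y_5 = 0.5
pos_z_5 = 1
depth_5 = 2.5
height_5 = 1
pos_x_6 = 4.5
pos_y_6 = 4
pos_z_6 = 4
pos_x_7 = 2.5
pos_y_7 = 2.5
pos_z_7 = 5
radius_7 = 1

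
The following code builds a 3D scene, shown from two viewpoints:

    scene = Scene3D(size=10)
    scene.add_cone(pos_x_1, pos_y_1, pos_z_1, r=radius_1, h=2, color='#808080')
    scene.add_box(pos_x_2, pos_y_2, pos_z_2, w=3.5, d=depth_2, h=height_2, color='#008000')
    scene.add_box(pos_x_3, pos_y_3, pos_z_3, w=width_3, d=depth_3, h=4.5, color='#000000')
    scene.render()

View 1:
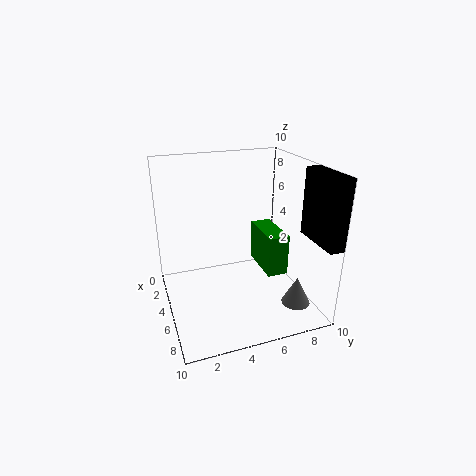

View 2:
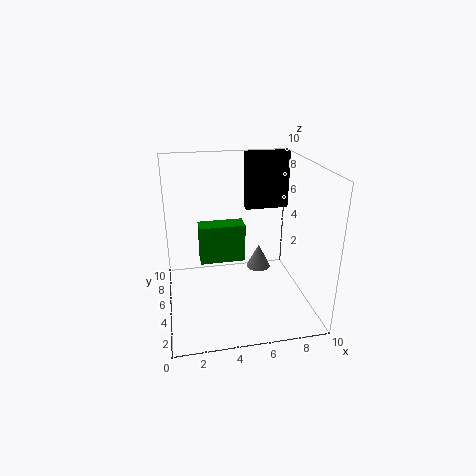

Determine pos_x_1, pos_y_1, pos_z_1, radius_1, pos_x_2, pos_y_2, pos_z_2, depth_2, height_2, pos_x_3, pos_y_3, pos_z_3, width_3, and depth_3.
pos_x_1 = 7.5, pos_y_1 = 8.5, pos_z_1 = 0.5, radius_1 = 1, pos_x_2 = 2.5, pos_y_2 = 7, pos_z_2 = 2, depth_2 = 1.5, height_2 = 3, pos_x_3 = 6.5, pos_y_3 = 9, pos_z_3 = 5.5, width_3 = 3.5, depth_3 = 1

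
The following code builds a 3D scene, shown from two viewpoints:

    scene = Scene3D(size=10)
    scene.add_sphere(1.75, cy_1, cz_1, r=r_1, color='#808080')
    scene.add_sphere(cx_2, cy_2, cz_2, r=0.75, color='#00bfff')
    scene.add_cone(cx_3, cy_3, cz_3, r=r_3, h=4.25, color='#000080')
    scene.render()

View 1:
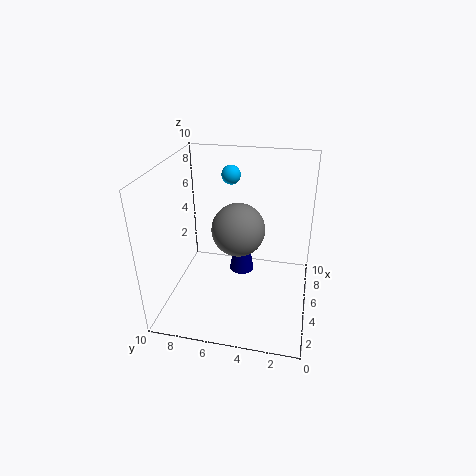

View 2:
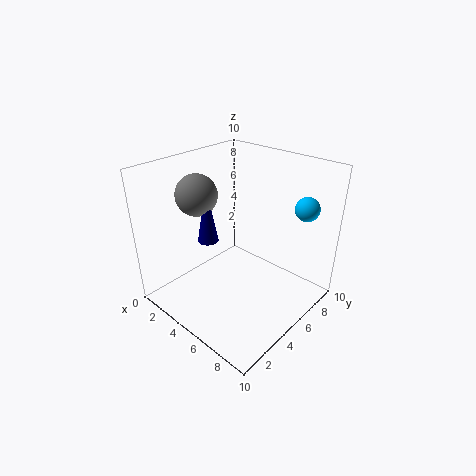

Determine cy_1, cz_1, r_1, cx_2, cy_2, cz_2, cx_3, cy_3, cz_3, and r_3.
cy_1 = 4.25, cz_1 = 7.5, r_1 = 1.5, cx_2 = 9.25, cy_2 = 6.5, cz_2 = 8, cx_3 = 2.75, cy_3 = 4.25, cz_3 = 4.25, r_3 = 0.75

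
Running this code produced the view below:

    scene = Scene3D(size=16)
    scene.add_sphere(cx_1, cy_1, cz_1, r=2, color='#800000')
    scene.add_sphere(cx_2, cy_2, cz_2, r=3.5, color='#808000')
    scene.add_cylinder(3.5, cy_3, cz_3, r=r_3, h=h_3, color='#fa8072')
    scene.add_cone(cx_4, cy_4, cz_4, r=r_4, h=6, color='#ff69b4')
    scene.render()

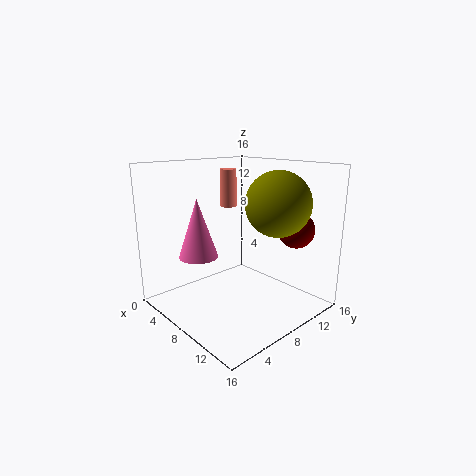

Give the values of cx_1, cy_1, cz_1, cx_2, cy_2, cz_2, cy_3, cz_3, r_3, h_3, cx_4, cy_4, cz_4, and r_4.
cx_1 = 12.5; cy_1 = 12.5; cz_1 = 9; cx_2 = 11.5; cy_2 = 10.5; cz_2 = 12; cy_3 = 10.5; cz_3 = 10.5; r_3 = 1; h_3 = 4.5; cx_4 = 7.5; cy_4 = 3; cz_4 = 7; r_4 = 2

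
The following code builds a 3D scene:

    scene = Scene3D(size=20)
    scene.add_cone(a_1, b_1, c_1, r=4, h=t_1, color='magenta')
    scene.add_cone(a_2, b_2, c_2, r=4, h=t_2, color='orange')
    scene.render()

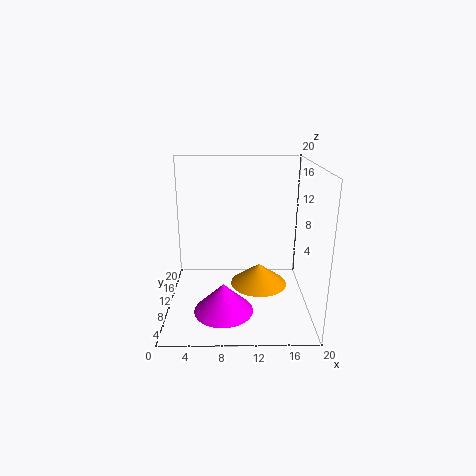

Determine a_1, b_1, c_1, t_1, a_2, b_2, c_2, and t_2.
a_1 = 8, b_1 = 6, c_1 = 1, t_1 = 4, a_2 = 13, b_2 = 10, c_2 = 3, t_2 = 3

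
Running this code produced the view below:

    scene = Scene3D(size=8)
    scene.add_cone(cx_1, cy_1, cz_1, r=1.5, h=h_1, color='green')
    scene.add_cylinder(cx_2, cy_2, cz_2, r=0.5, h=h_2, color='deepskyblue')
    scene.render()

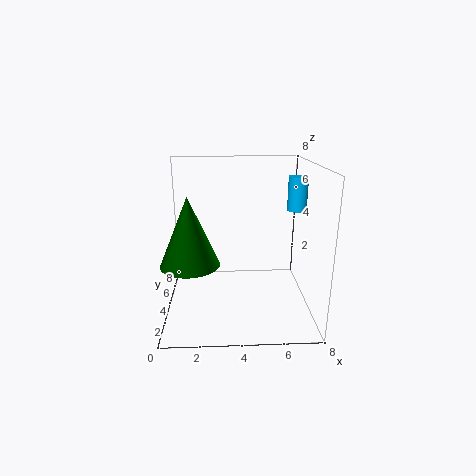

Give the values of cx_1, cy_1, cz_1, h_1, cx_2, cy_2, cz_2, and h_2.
cx_1 = 1.5, cy_1 = 2.25, cz_1 = 3.25, h_1 = 3.5, cx_2 = 7, cy_2 = 3.25, cz_2 = 5.75, h_2 = 1.75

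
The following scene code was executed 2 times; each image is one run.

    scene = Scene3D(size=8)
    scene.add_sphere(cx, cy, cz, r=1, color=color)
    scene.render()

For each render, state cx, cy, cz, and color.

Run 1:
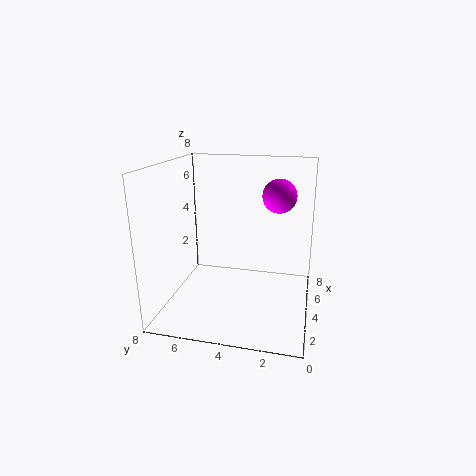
cx = 6; cy = 2; cz = 6; color = 'magenta'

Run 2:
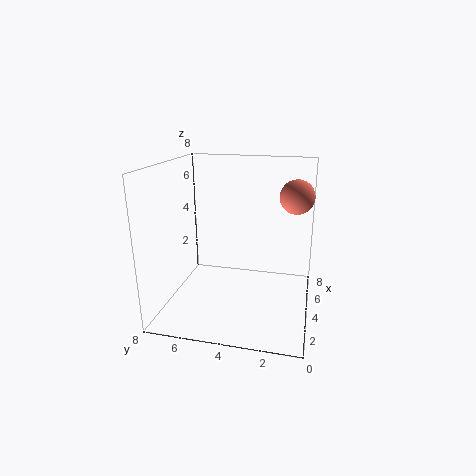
cx = 6; cy = 1; cz = 6; color = 'salmon'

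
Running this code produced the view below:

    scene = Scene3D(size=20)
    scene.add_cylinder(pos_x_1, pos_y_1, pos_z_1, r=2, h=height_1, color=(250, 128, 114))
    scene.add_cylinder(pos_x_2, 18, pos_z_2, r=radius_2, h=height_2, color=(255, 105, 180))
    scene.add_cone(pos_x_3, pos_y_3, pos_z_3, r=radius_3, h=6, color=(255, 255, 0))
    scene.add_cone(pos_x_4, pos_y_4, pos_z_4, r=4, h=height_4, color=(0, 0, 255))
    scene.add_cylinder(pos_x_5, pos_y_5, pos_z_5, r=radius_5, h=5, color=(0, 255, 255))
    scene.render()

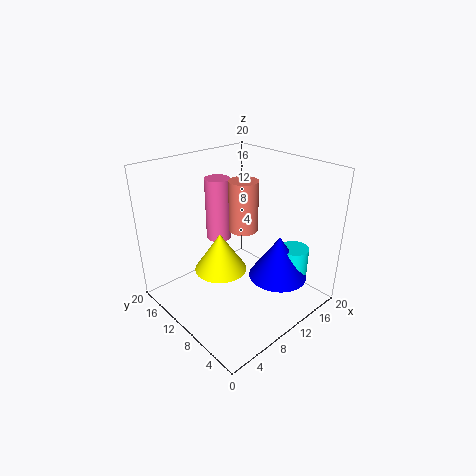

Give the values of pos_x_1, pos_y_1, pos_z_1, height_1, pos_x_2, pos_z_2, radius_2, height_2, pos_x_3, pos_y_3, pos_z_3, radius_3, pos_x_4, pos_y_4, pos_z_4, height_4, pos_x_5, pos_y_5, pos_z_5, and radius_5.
pos_x_1 = 11
pos_y_1 = 10
pos_z_1 = 11
height_1 = 7
pos_x_2 = 13
pos_z_2 = 6
radius_2 = 2
height_2 = 10
pos_x_3 = 10
pos_y_3 = 14
pos_z_3 = 3
radius_3 = 4
pos_x_4 = 13
pos_y_4 = 5
pos_z_4 = 5
height_4 = 6
pos_x_5 = 15
pos_y_5 = 4
pos_z_5 = 4
radius_5 = 2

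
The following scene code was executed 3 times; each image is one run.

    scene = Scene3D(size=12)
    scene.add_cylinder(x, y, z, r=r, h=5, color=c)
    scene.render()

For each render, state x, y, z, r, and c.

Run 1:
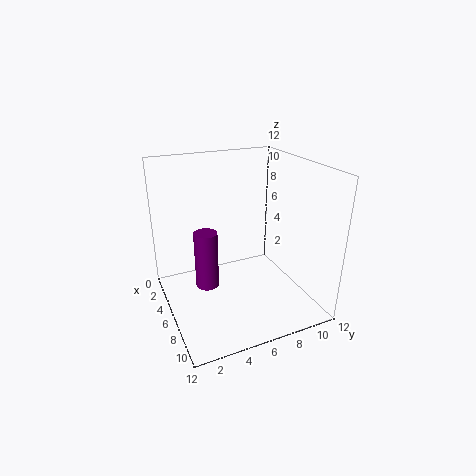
x = 5
y = 3.5
z = 1.5
r = 1
c = 'purple'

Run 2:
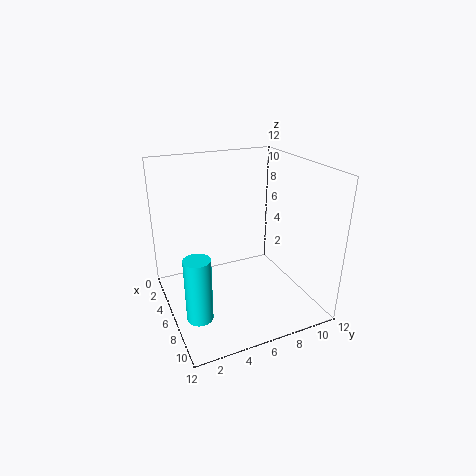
x = 9
y = 1.5
z = 1.5
r = 1
c = 'cyan'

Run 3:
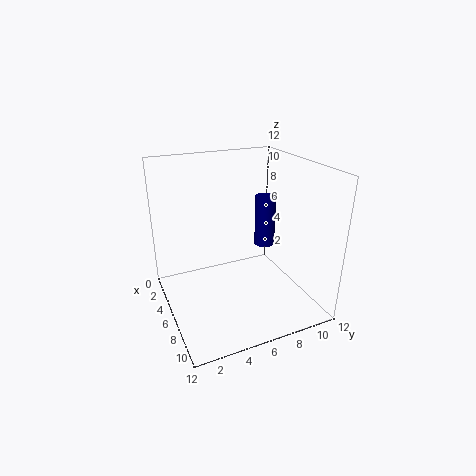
x = 2.5
y = 10.5
z = 3
r = 1
c = 'navy'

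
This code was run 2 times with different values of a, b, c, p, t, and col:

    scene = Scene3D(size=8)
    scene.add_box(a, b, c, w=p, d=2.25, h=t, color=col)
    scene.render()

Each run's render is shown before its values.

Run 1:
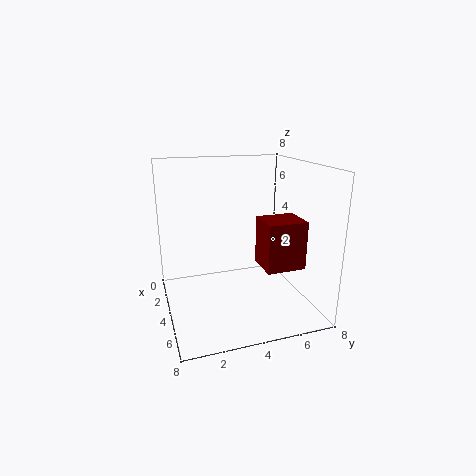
a = 3.5; b = 5.25; c = 2.25; p = 2; t = 2.75; col = 'maroon'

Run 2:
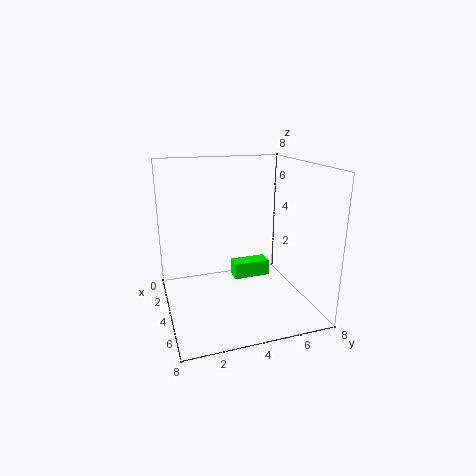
a = 1.75; b = 4.25; c = 0.75; p = 1; t = 1; col = 'lime'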